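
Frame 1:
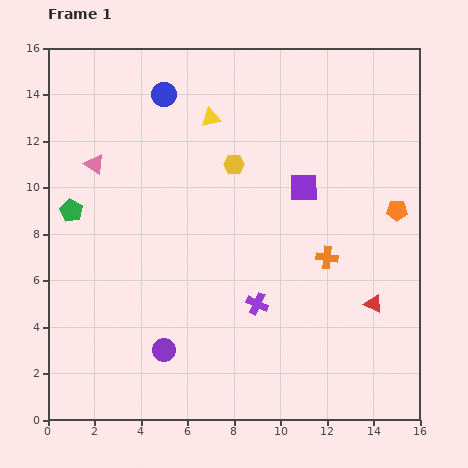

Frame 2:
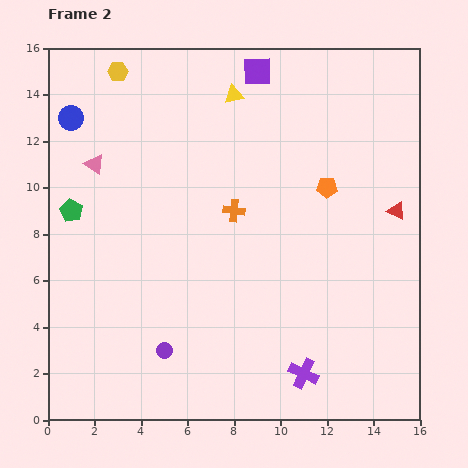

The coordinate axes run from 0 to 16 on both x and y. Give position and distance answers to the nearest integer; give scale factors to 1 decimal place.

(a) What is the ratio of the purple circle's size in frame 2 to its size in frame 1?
0.7×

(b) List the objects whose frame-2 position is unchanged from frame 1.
the green pentagon, the purple circle, the pink triangle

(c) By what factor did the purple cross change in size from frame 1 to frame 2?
1.4×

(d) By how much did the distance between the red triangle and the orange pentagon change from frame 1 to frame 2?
-1

Distance in frame 1: 4. Distance in frame 2: 3.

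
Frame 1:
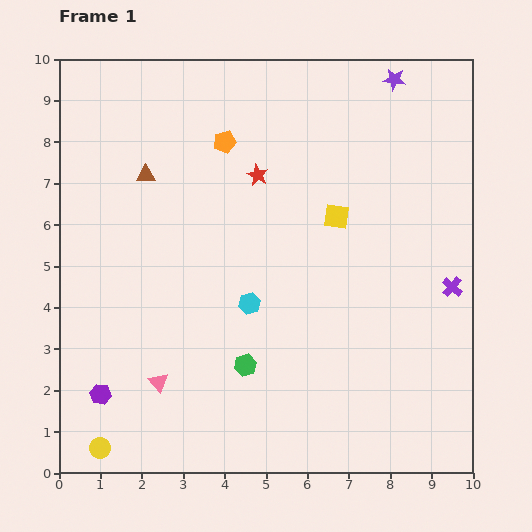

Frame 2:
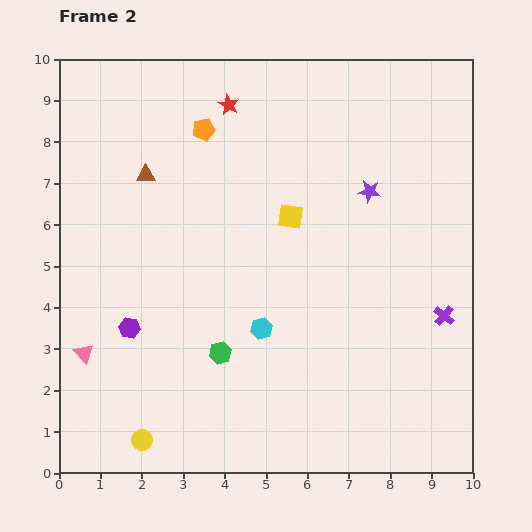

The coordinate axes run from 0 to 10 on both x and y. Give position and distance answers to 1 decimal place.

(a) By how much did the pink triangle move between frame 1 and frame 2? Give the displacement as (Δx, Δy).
(-1.8, 0.7)

The pink triangle was at (2.4, 2.2) in frame 1 and (0.6, 2.9) in frame 2.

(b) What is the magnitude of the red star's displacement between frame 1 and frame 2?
1.8

The red star moved from (4.8, 7.2) to (4.1, 8.9), a distance of √(0.7² + 1.7²) ≈ 1.8.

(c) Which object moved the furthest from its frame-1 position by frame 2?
the purple star

(moved 2.8; next 1.9)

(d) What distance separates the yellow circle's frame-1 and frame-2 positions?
1.0

The yellow circle moved from (1.0, 0.6) to (2.0, 0.8), a distance of √(1.0² + 0.2²) ≈ 1.0.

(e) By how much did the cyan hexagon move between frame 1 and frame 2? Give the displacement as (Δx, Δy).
(0.3, -0.6)

The cyan hexagon was at (4.6, 4.1) in frame 1 and (4.9, 3.5) in frame 2.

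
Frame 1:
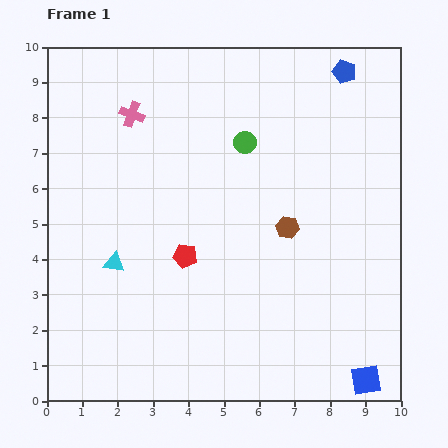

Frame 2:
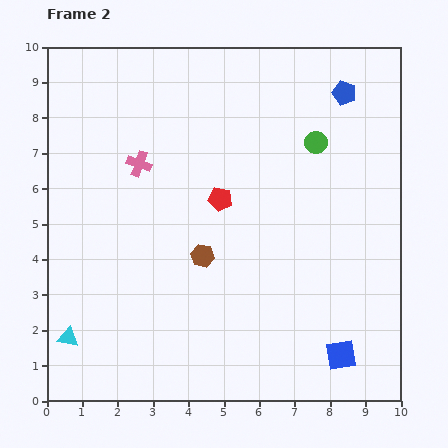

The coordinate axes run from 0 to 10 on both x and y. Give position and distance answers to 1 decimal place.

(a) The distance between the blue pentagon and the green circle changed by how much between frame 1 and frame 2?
-1.8

Distance in frame 1: 3.4. Distance in frame 2: 1.6.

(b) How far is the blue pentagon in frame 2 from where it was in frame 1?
0.6

The blue pentagon moved from (8.4, 9.3) to (8.4, 8.7), a distance of √(0.0² + 0.6²) ≈ 0.6.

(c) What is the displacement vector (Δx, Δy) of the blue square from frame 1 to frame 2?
(-0.7, 0.7)

The blue square was at (9.0, 0.6) in frame 1 and (8.3, 1.3) in frame 2.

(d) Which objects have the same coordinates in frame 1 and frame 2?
none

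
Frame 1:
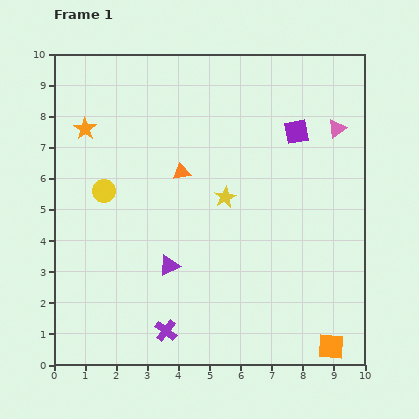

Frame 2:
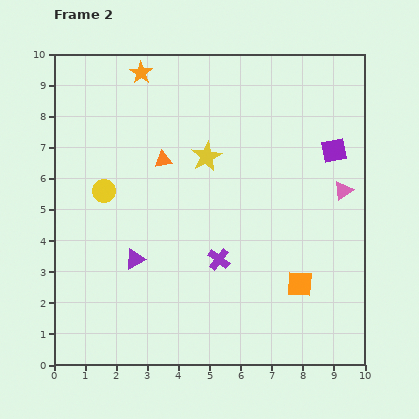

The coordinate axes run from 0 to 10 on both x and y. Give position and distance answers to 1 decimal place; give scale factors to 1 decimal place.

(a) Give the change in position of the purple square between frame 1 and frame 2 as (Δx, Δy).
(1.2, -0.6)

The purple square was at (7.8, 7.5) in frame 1 and (9.0, 6.9) in frame 2.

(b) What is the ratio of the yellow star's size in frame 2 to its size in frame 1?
1.4×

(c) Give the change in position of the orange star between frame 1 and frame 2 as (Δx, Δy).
(1.8, 1.8)

The orange star was at (1.0, 7.6) in frame 1 and (2.8, 9.4) in frame 2.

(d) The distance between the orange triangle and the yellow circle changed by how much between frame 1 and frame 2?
-0.5

Distance in frame 1: 2.6. Distance in frame 2: 2.1.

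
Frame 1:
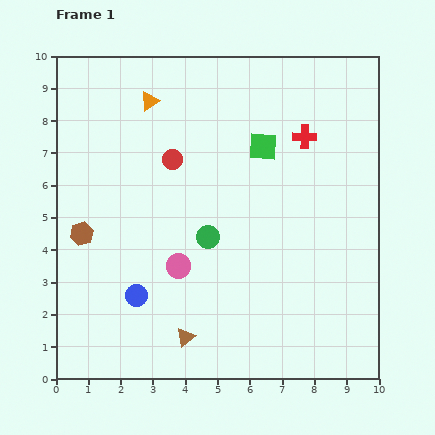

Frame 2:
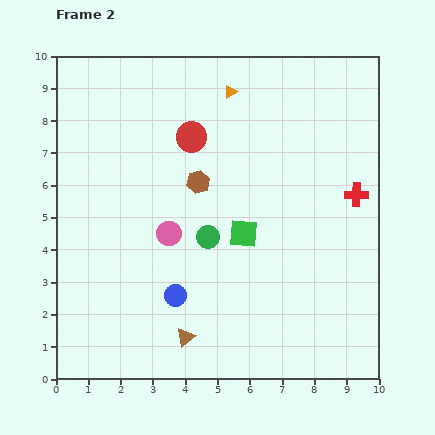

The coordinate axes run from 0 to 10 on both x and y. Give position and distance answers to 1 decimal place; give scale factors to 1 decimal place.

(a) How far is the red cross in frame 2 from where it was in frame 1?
2.4

The red cross moved from (7.7, 7.5) to (9.3, 5.7), a distance of √(1.6² + 1.8²) ≈ 2.4.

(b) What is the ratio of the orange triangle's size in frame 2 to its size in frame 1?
0.7×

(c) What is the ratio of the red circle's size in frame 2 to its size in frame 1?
1.5×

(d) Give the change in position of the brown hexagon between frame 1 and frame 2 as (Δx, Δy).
(3.6, 1.6)

The brown hexagon was at (0.8, 4.5) in frame 1 and (4.4, 6.1) in frame 2.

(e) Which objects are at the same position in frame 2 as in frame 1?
the brown triangle, the green circle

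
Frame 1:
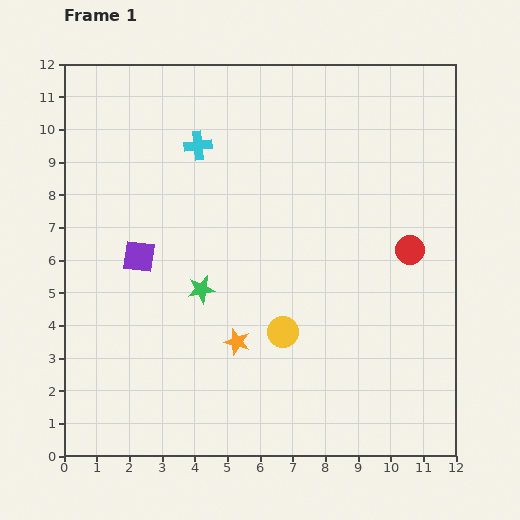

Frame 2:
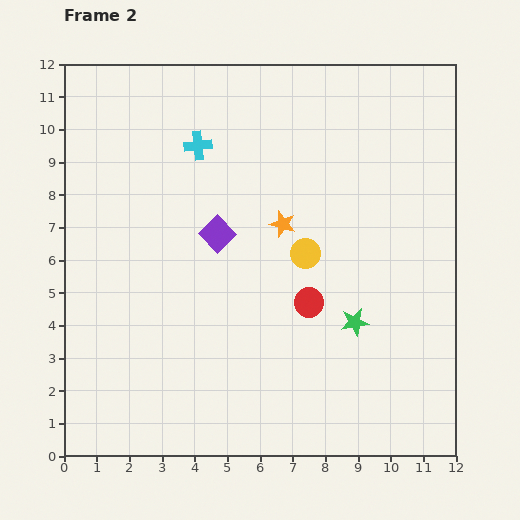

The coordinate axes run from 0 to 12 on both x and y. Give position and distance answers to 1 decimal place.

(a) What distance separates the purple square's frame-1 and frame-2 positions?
2.5

The purple square moved from (2.3, 6.1) to (4.7, 6.8), a distance of √(2.4² + 0.7²) ≈ 2.5.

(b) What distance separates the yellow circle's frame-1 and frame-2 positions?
2.5

The yellow circle moved from (6.7, 3.8) to (7.4, 6.2), a distance of √(0.7² + 2.4²) ≈ 2.5.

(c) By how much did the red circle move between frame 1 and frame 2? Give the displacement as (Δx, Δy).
(-3.1, -1.6)

The red circle was at (10.6, 6.3) in frame 1 and (7.5, 4.7) in frame 2.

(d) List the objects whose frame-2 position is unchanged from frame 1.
the cyan cross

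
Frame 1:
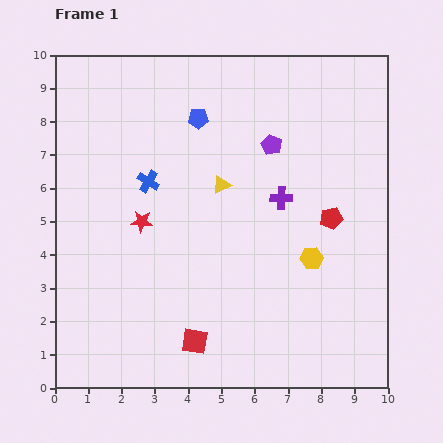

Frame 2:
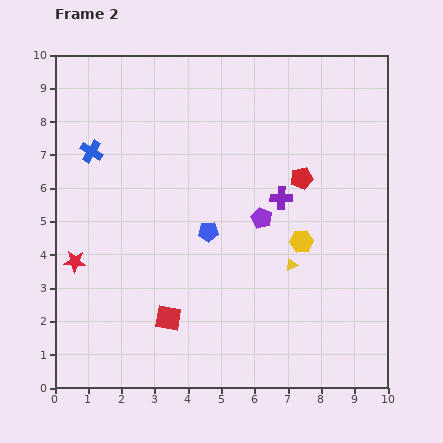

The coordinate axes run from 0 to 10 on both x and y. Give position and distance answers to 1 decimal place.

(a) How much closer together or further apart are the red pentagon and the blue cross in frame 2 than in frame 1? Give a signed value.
+0.8

Distance in frame 1: 5.6. Distance in frame 2: 6.4.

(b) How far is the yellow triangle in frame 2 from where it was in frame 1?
3.2

The yellow triangle moved from (5.0, 6.1) to (7.1, 3.7), a distance of √(2.1² + 2.4²) ≈ 3.2.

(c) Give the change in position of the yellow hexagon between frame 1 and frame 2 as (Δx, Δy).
(-0.3, 0.5)

The yellow hexagon was at (7.7, 3.9) in frame 1 and (7.4, 4.4) in frame 2.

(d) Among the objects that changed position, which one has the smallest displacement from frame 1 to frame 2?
the yellow hexagon

(moved 0.6)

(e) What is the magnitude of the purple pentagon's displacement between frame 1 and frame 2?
2.2

The purple pentagon moved from (6.5, 7.3) to (6.2, 5.1), a distance of √(0.3² + 2.2²) ≈ 2.2.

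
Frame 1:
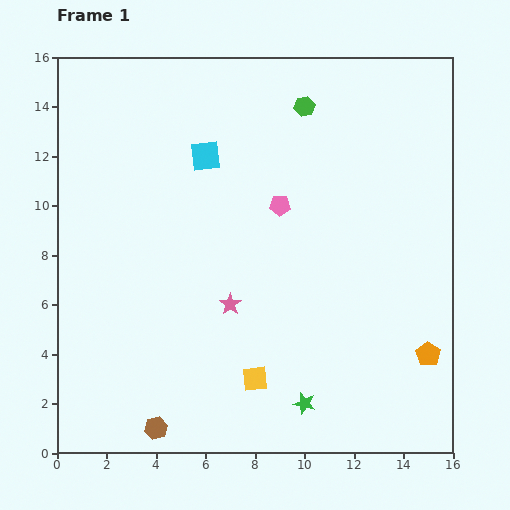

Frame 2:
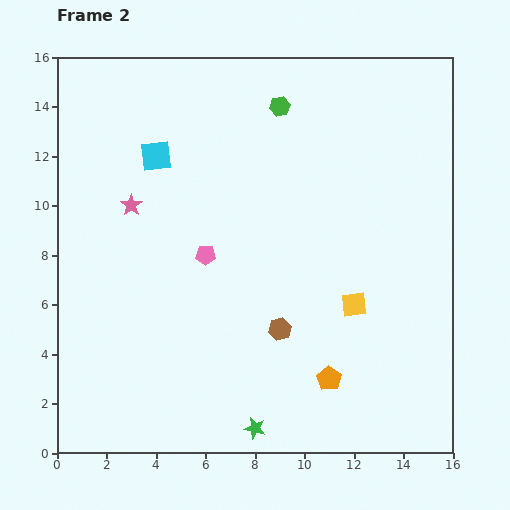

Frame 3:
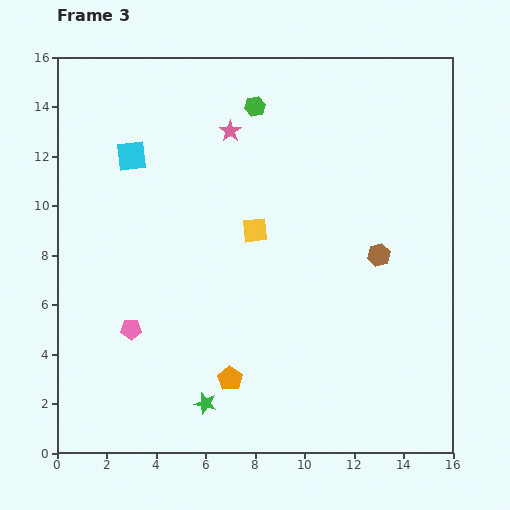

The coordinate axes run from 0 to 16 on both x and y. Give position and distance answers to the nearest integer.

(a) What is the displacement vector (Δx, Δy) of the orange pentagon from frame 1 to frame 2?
(-4, -1)

The orange pentagon was at (15, 4) in frame 1 and (11, 3) in frame 2.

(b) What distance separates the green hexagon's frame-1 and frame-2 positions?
1

The green hexagon moved from (10, 14) to (9, 14), a distance of √(1² + 0²) ≈ 1.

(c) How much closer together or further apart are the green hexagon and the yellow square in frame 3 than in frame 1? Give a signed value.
-6

Distance in frame 1: 11. Distance in frame 3: 5.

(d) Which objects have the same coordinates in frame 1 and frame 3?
none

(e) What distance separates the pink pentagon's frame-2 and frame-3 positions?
4

The pink pentagon moved from (6, 8) to (3, 5), a distance of √(3² + 3²) ≈ 4.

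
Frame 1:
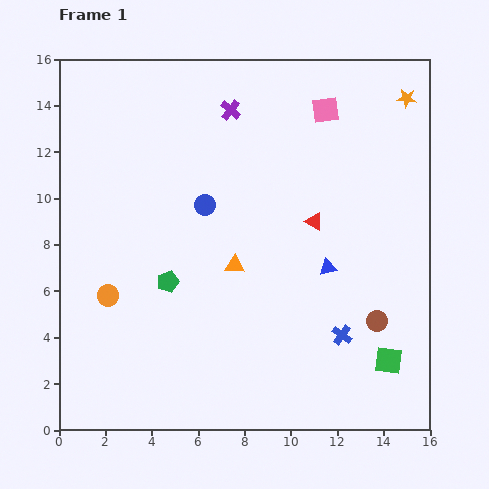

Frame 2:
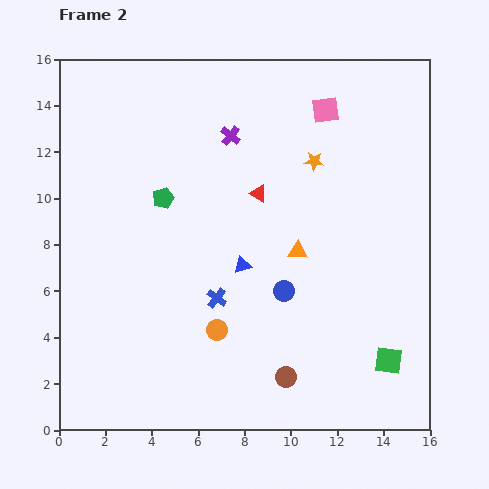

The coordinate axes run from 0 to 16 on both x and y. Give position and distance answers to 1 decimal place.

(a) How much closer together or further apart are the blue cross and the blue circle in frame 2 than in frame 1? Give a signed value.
-5.2

Distance in frame 1: 8.1. Distance in frame 2: 2.9.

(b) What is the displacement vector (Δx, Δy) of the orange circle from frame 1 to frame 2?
(4.7, -1.5)

The orange circle was at (2.1, 5.8) in frame 1 and (6.8, 4.3) in frame 2.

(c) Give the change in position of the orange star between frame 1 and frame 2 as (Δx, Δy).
(-4.0, -2.7)

The orange star was at (15.0, 14.3) in frame 1 and (11.0, 11.6) in frame 2.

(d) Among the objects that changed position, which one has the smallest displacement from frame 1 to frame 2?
the purple cross

(moved 1.1)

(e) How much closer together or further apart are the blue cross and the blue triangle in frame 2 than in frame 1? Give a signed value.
-1.2

Distance in frame 1: 3.0. Distance in frame 2: 1.8.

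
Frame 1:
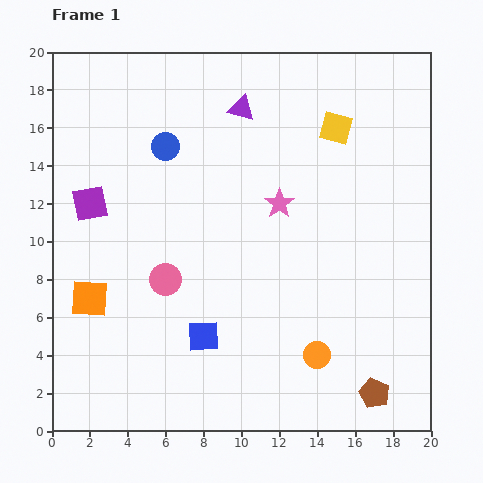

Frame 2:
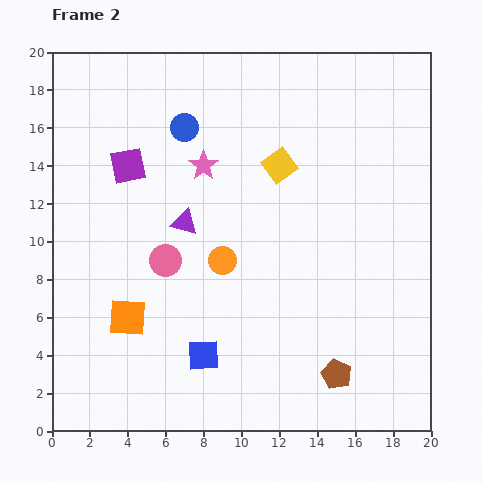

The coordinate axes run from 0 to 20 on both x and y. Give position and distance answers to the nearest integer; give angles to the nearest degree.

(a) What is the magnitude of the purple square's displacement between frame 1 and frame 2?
3

The purple square moved from (2, 12) to (4, 14), a distance of √(2² + 2²) ≈ 3.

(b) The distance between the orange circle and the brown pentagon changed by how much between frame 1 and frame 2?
+4

Distance in frame 1: 4. Distance in frame 2: 8.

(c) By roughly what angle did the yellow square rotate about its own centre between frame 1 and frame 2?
39° clockwise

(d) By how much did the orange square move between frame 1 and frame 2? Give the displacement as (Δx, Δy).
(2, -1)

The orange square was at (2, 7) in frame 1 and (4, 6) in frame 2.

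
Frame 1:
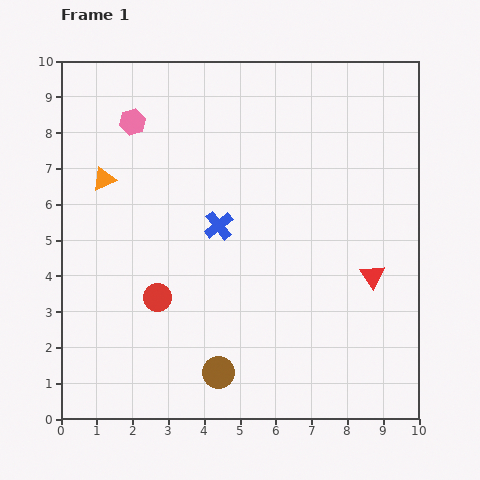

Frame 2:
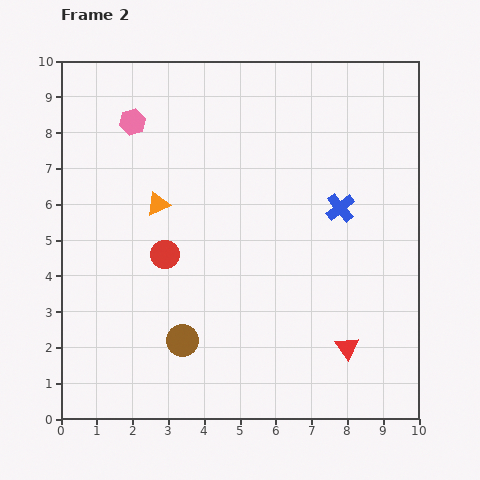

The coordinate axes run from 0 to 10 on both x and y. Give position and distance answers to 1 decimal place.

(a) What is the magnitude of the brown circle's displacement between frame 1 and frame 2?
1.3

The brown circle moved from (4.4, 1.3) to (3.4, 2.2), a distance of √(1.0² + 0.9²) ≈ 1.3.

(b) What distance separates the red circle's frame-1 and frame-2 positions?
1.2

The red circle moved from (2.7, 3.4) to (2.9, 4.6), a distance of √(0.2² + 1.2²) ≈ 1.2.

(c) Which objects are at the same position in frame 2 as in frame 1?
the pink hexagon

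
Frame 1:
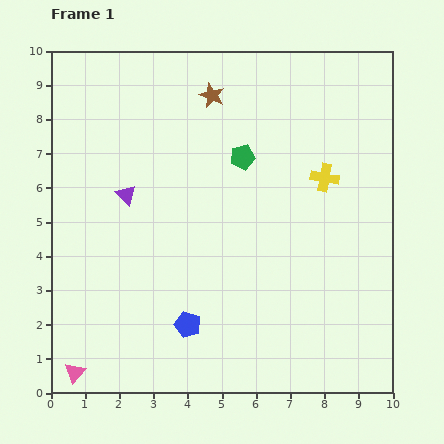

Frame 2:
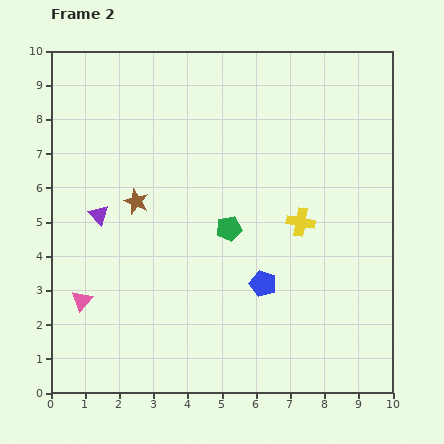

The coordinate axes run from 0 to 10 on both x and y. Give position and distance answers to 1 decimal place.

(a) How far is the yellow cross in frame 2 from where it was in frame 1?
1.5

The yellow cross moved from (8.0, 6.3) to (7.3, 5.0), a distance of √(0.7² + 1.3²) ≈ 1.5.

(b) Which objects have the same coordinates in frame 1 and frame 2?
none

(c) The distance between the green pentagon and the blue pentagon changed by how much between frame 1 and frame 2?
-3.3

Distance in frame 1: 5.2. Distance in frame 2: 1.9.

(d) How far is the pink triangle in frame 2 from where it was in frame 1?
2.1

The pink triangle moved from (0.7, 0.6) to (0.9, 2.7), a distance of √(0.2² + 2.1²) ≈ 2.1.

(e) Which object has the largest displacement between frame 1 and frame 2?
the brown star

(moved 3.8; next 2.5)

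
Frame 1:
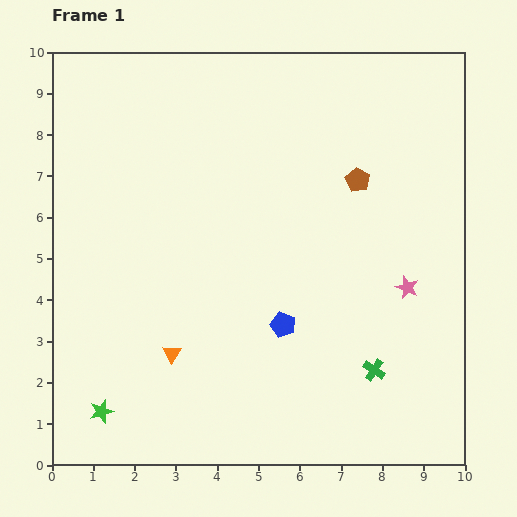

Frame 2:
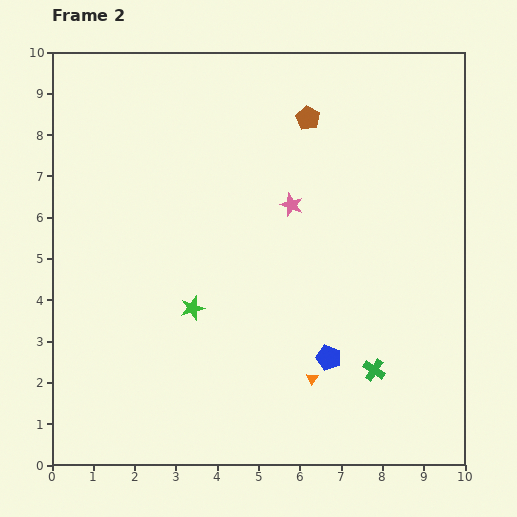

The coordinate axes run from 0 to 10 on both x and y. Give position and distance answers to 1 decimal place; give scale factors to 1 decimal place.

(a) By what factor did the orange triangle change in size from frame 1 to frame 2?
0.6×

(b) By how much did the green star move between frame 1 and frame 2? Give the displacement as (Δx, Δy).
(2.2, 2.5)

The green star was at (1.2, 1.3) in frame 1 and (3.4, 3.8) in frame 2.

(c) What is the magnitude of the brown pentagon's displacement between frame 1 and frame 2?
1.9

The brown pentagon moved from (7.4, 6.9) to (6.2, 8.4), a distance of √(1.2² + 1.5²) ≈ 1.9.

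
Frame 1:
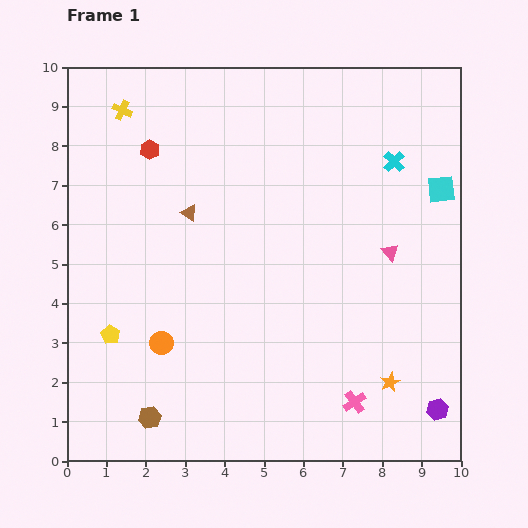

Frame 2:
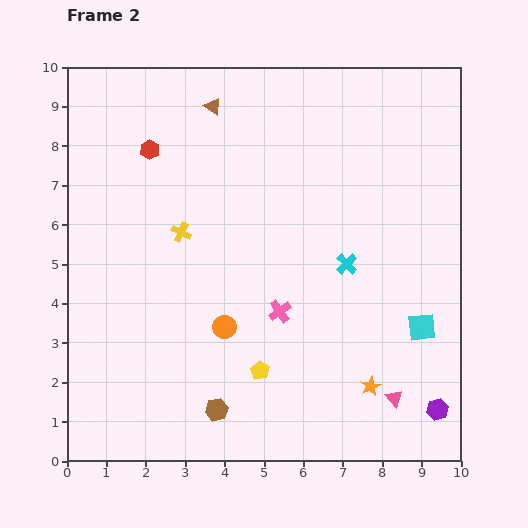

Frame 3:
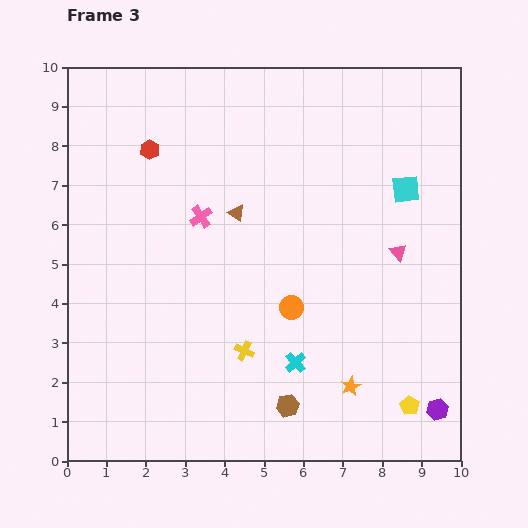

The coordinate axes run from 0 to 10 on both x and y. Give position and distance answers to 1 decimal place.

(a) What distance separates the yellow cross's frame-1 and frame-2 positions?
3.4

The yellow cross moved from (1.4, 8.9) to (2.9, 5.8), a distance of √(1.5² + 3.1²) ≈ 3.4.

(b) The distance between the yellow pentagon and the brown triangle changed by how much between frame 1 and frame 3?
+2.9

Distance in frame 1: 3.7. Distance in frame 3: 6.6.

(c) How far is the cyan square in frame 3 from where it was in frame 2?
3.5

The cyan square moved from (9.0, 3.4) to (8.6, 6.9), a distance of √(0.4² + 3.5²) ≈ 3.5.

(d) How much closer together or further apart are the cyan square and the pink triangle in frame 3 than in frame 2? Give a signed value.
-0.3

Distance in frame 2: 1.9. Distance in frame 3: 1.6.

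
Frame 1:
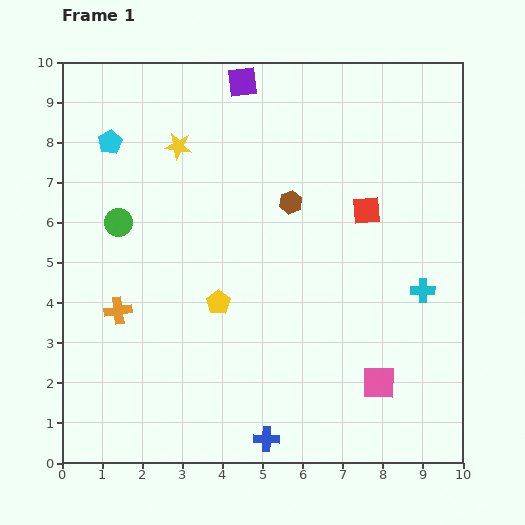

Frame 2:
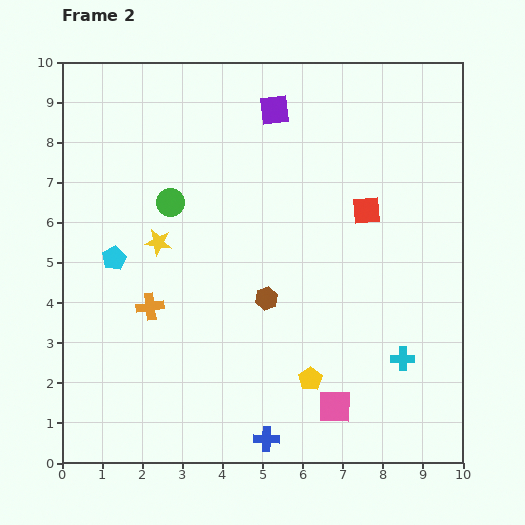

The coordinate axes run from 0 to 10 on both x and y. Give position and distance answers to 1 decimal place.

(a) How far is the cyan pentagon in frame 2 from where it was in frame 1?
2.9

The cyan pentagon moved from (1.2, 8.0) to (1.3, 5.1), a distance of √(0.1² + 2.9²) ≈ 2.9.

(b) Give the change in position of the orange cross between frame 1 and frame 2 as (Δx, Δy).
(0.8, 0.1)

The orange cross was at (1.4, 3.8) in frame 1 and (2.2, 3.9) in frame 2.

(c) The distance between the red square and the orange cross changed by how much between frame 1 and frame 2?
-0.8

Distance in frame 1: 6.7. Distance in frame 2: 5.9.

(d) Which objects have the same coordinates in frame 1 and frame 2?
the red square, the blue cross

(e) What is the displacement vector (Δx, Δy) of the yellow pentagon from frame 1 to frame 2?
(2.3, -1.9)

The yellow pentagon was at (3.9, 4.0) in frame 1 and (6.2, 2.1) in frame 2.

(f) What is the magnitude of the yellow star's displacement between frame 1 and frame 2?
2.5

The yellow star moved from (2.9, 7.9) to (2.4, 5.5), a distance of √(0.5² + 2.4²) ≈ 2.5.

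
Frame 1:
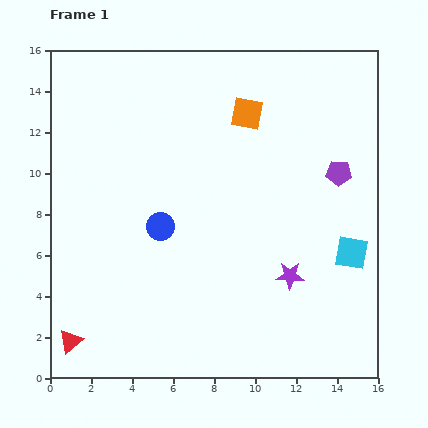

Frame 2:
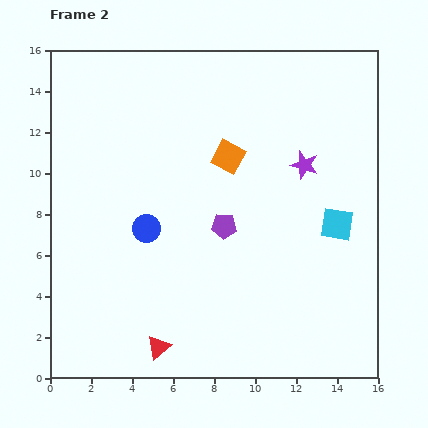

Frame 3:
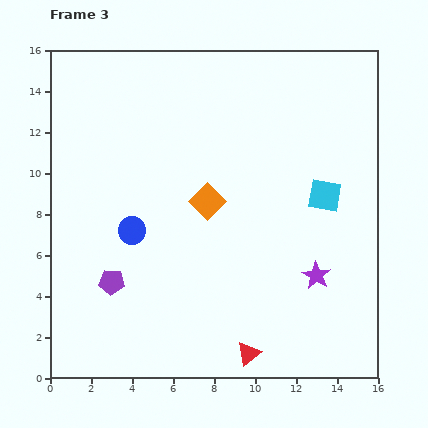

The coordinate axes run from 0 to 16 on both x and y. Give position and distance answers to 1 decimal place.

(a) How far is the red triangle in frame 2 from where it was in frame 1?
4.3

The red triangle moved from (1.0, 1.8) to (5.3, 1.5), a distance of √(4.3² + 0.3²) ≈ 4.3.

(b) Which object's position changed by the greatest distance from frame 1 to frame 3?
the purple pentagon

(moved 12.3; next 8.7)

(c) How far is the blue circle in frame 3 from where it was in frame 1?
1.4

The blue circle moved from (5.4, 7.4) to (4.0, 7.2), a distance of √(1.4² + 0.2²) ≈ 1.4.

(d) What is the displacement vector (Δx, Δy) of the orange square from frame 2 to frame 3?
(-1.0, -2.2)

The orange square was at (8.7, 10.8) in frame 2 and (7.7, 8.6) in frame 3.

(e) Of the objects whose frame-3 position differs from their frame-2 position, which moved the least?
the blue circle

(moved 0.7)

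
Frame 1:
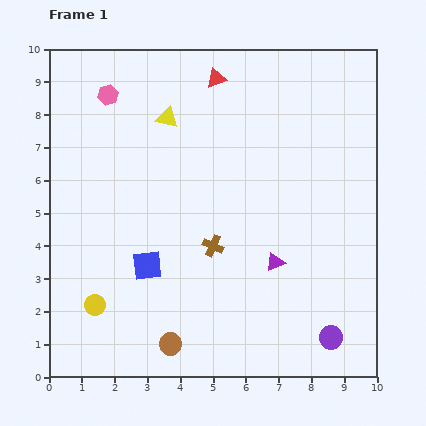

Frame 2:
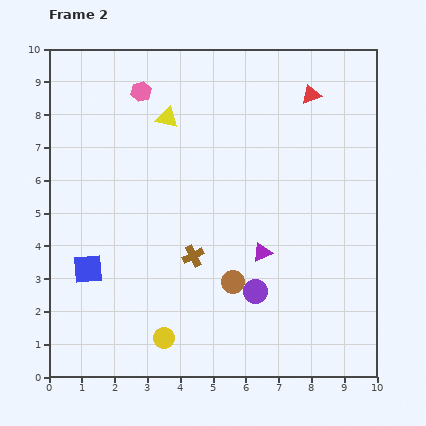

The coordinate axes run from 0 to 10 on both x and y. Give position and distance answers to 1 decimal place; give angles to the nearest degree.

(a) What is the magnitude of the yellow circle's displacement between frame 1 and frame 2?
2.3

The yellow circle moved from (1.4, 2.2) to (3.5, 1.2), a distance of √(2.1² + 1.0²) ≈ 2.3.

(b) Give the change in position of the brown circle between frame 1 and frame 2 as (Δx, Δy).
(1.9, 1.9)

The brown circle was at (3.7, 1.0) in frame 1 and (5.6, 2.9) in frame 2.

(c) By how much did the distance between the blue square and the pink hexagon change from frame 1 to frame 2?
+0.3

Distance in frame 1: 5.3. Distance in frame 2: 5.6.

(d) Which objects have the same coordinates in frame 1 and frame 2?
the yellow triangle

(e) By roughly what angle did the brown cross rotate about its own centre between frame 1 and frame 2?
39° clockwise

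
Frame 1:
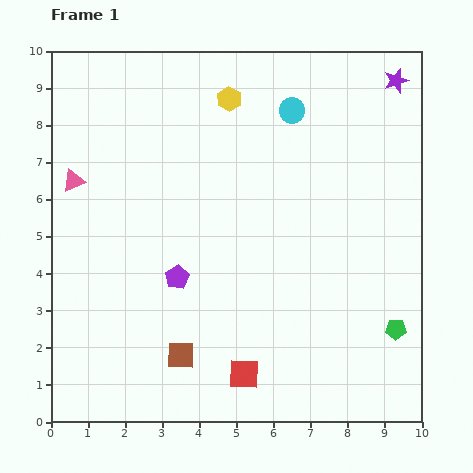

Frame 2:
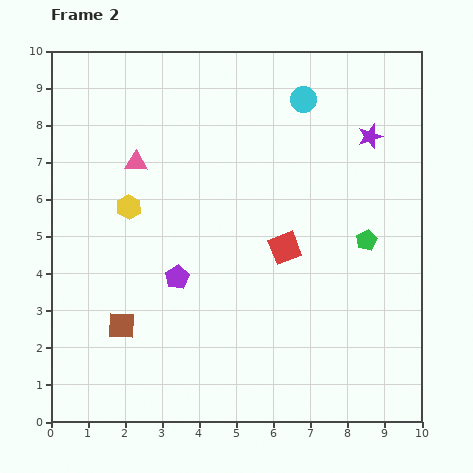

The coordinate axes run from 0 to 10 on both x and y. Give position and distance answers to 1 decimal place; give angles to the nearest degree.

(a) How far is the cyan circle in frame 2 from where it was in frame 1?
0.4

The cyan circle moved from (6.5, 8.4) to (6.8, 8.7), a distance of √(0.3² + 0.3²) ≈ 0.4.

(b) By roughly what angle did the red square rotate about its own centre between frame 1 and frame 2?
24° counter-clockwise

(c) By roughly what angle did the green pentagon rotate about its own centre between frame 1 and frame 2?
29° counter-clockwise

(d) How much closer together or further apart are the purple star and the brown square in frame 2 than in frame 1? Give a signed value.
-1.0

Distance in frame 1: 9.4. Distance in frame 2: 8.4.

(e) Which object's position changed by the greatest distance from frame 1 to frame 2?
the yellow hexagon

(moved 4.0; next 3.6)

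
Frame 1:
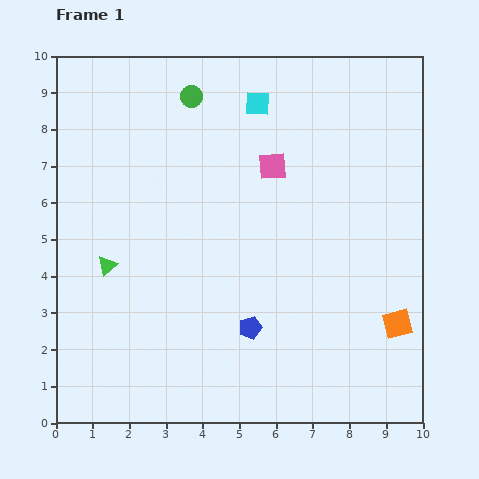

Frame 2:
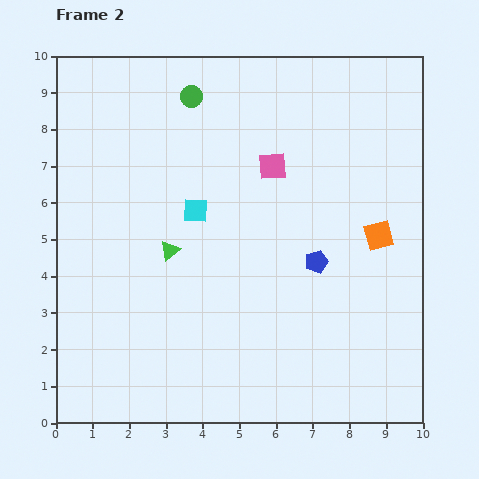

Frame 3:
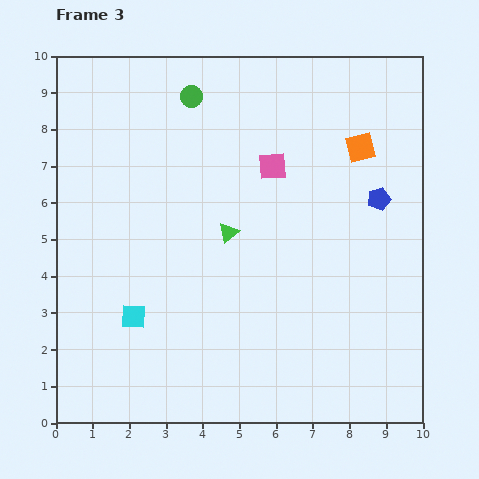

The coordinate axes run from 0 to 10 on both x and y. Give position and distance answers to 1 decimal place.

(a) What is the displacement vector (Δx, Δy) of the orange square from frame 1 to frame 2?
(-0.5, 2.4)

The orange square was at (9.3, 2.7) in frame 1 and (8.8, 5.1) in frame 2.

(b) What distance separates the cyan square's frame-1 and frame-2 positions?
3.4

The cyan square moved from (5.5, 8.7) to (3.8, 5.8), a distance of √(1.7² + 2.9²) ≈ 3.4.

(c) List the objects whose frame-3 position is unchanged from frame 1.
the green circle, the pink square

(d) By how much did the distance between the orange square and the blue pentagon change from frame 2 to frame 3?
-0.3

Distance in frame 2: 1.8. Distance in frame 3: 1.5.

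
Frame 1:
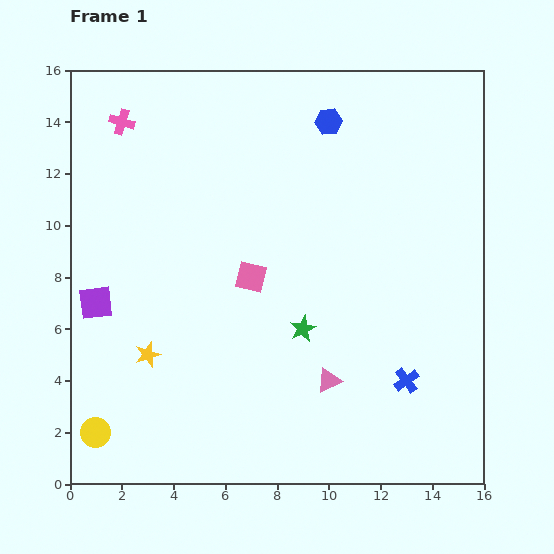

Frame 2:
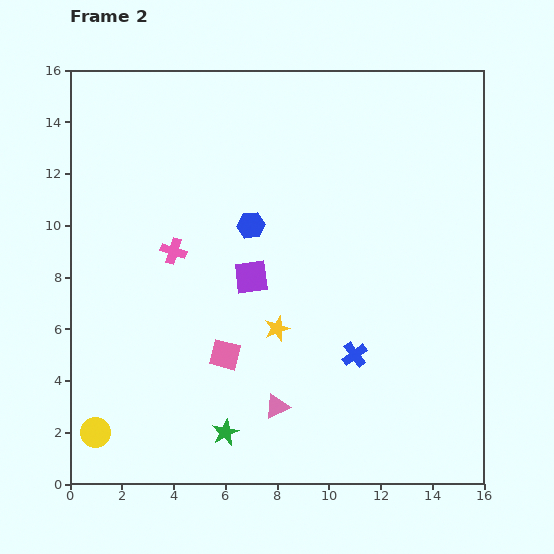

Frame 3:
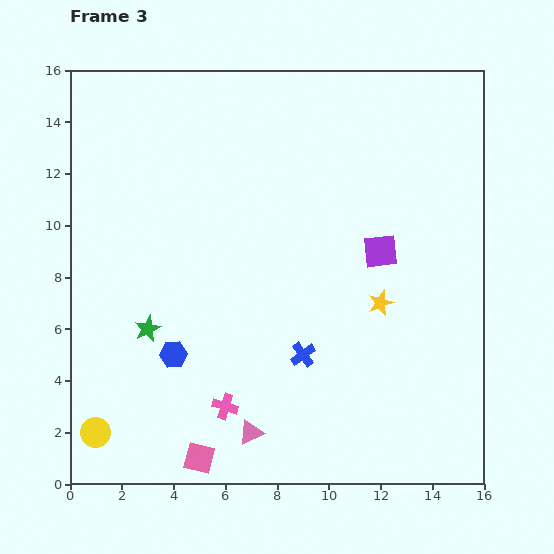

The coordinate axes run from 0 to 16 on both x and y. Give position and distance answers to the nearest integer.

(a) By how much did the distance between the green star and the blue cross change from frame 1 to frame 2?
+2

Distance in frame 1: 4. Distance in frame 2: 6.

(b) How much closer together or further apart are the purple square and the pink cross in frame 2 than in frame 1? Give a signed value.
-4

Distance in frame 1: 7. Distance in frame 2: 3.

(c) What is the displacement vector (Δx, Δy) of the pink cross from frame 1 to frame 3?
(4, -11)

The pink cross was at (2, 14) in frame 1 and (6, 3) in frame 3.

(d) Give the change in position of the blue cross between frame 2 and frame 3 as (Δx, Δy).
(-2, 0)

The blue cross was at (11, 5) in frame 2 and (9, 5) in frame 3.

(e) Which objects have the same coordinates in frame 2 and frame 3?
the yellow circle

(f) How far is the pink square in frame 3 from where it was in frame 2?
4

The pink square moved from (6, 5) to (5, 1), a distance of √(1² + 4²) ≈ 4.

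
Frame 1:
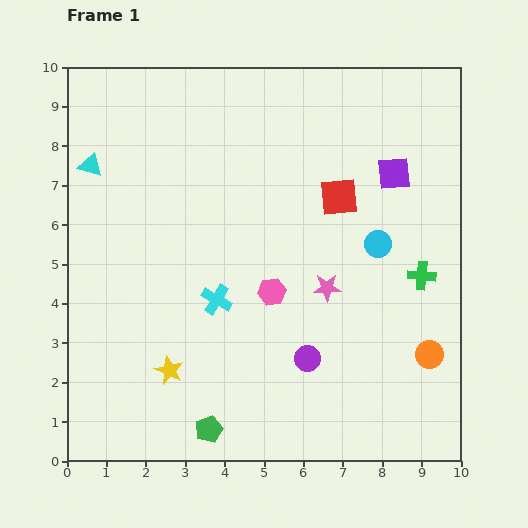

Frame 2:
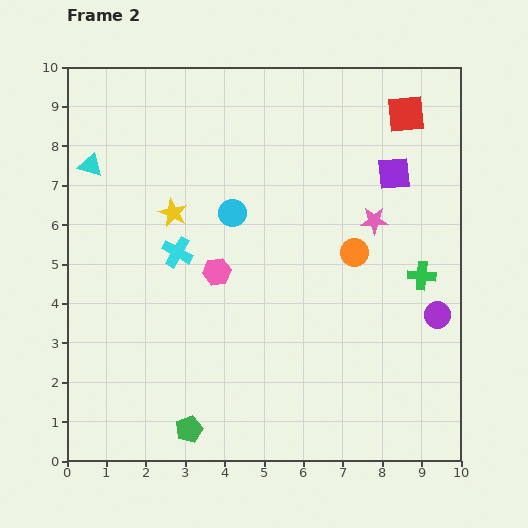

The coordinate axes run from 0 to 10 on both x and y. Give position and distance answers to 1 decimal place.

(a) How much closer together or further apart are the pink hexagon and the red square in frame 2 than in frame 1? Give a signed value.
+3.3

Distance in frame 1: 2.9. Distance in frame 2: 6.2.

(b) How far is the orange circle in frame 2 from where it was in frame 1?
3.2

The orange circle moved from (9.2, 2.7) to (7.3, 5.3), a distance of √(1.9² + 2.6²) ≈ 3.2.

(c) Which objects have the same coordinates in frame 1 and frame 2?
the purple square, the cyan triangle, the green cross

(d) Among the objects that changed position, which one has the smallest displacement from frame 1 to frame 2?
the green pentagon

(moved 0.5)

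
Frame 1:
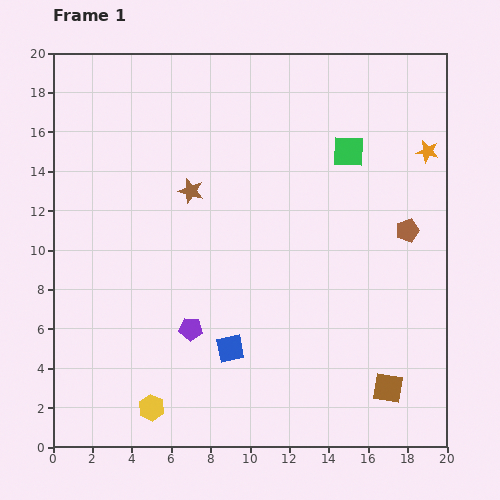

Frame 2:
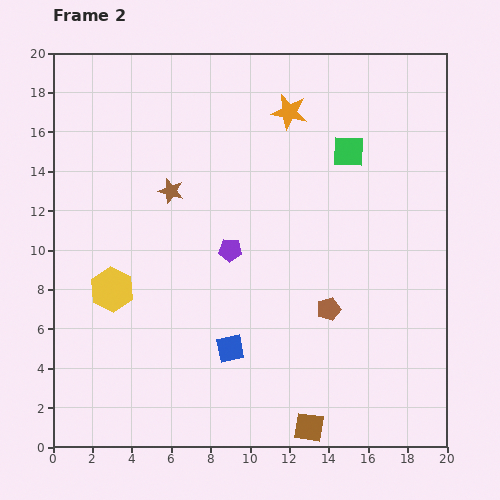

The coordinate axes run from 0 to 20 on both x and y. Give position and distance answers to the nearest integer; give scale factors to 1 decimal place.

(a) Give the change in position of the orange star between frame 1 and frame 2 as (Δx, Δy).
(-7, 2)

The orange star was at (19, 15) in frame 1 and (12, 17) in frame 2.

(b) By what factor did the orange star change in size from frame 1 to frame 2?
1.6×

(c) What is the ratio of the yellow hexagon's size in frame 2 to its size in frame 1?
1.7×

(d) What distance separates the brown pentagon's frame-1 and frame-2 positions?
6

The brown pentagon moved from (18, 11) to (14, 7), a distance of √(4² + 4²) ≈ 6.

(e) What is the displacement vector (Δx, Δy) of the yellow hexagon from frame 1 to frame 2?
(-2, 6)

The yellow hexagon was at (5, 2) in frame 1 and (3, 8) in frame 2.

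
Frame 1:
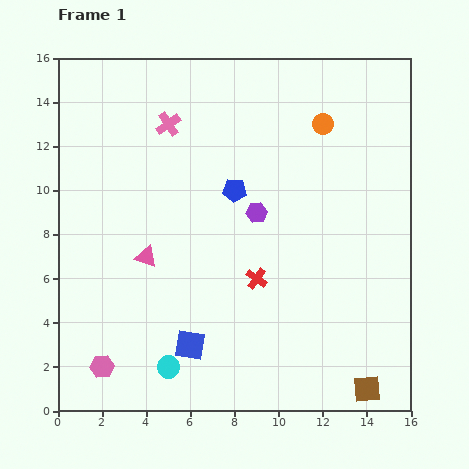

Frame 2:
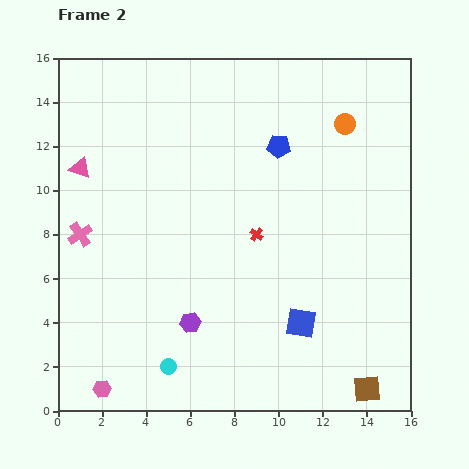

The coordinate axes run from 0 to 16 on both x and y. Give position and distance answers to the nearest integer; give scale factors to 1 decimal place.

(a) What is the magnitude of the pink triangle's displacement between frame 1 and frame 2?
5

The pink triangle moved from (4, 7) to (1, 11), a distance of √(3² + 4²) ≈ 5.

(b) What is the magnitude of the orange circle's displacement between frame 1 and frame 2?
1

The orange circle moved from (12, 13) to (13, 13), a distance of √(1² + 0²) ≈ 1.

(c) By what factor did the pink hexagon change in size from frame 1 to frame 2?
0.8×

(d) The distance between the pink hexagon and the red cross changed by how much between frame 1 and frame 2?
+2

Distance in frame 1: 8. Distance in frame 2: 10.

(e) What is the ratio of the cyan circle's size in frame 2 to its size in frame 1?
0.7×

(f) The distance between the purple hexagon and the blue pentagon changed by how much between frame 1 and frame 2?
+8

Distance in frame 1: 1. Distance in frame 2: 9.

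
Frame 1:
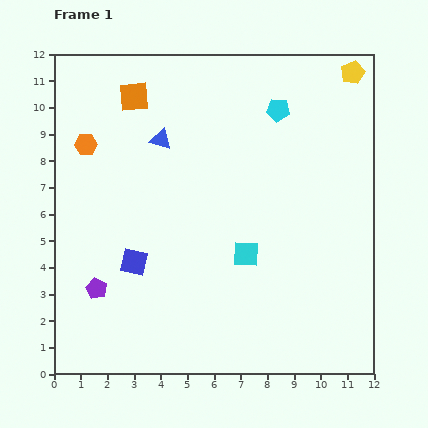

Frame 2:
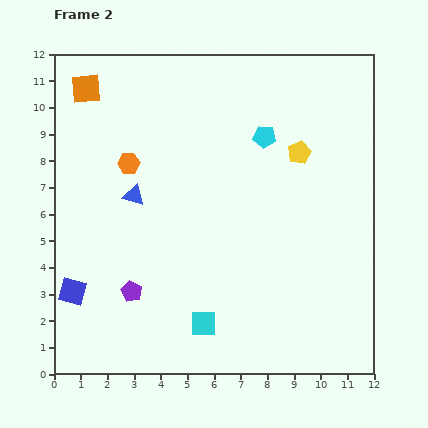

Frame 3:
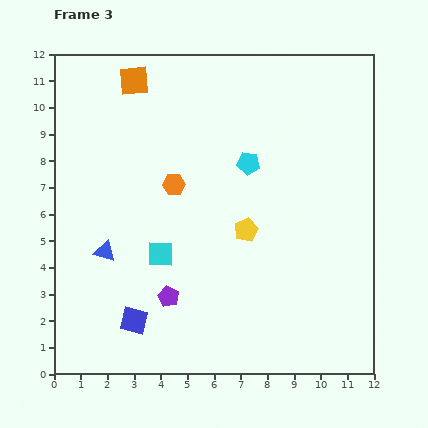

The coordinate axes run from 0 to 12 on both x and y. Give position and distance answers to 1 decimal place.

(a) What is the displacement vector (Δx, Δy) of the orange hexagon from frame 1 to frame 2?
(1.6, -0.7)

The orange hexagon was at (1.2, 8.6) in frame 1 and (2.8, 7.9) in frame 2.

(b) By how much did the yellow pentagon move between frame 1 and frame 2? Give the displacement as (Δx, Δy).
(-2.0, -3.0)

The yellow pentagon was at (11.2, 11.3) in frame 1 and (9.2, 8.3) in frame 2.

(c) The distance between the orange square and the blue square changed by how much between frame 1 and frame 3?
+2.8

Distance in frame 1: 6.2. Distance in frame 3: 9.0.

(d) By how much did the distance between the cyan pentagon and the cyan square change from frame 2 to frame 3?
-2.7

Distance in frame 2: 7.4. Distance in frame 3: 4.7.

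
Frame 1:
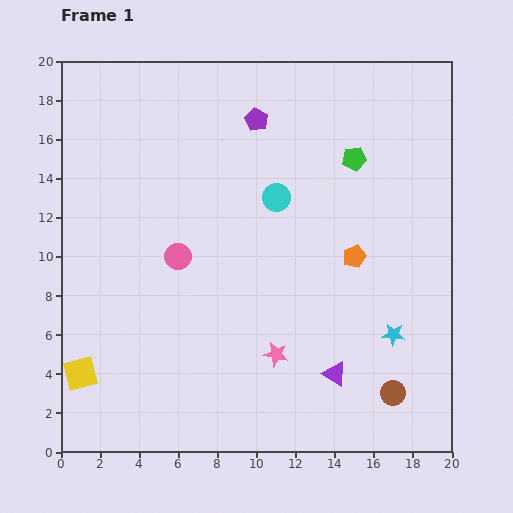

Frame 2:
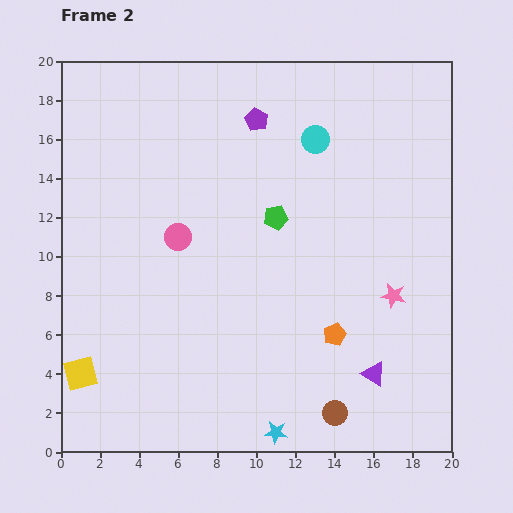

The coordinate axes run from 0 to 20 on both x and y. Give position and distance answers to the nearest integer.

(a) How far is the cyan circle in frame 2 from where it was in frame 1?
4

The cyan circle moved from (11, 13) to (13, 16), a distance of √(2² + 3²) ≈ 4.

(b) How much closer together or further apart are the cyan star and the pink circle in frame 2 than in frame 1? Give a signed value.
-1

Distance in frame 1: 12. Distance in frame 2: 11.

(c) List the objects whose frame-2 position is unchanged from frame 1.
the purple pentagon, the yellow square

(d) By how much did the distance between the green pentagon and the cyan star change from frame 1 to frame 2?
+2

Distance in frame 1: 9. Distance in frame 2: 11.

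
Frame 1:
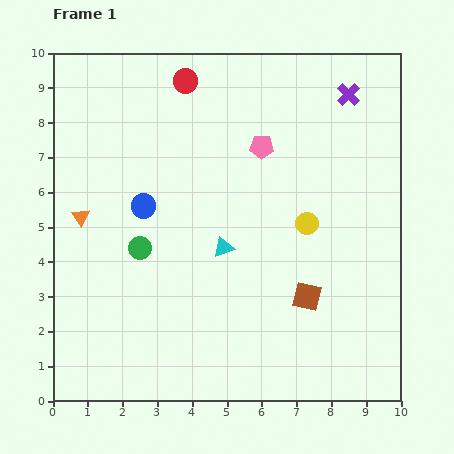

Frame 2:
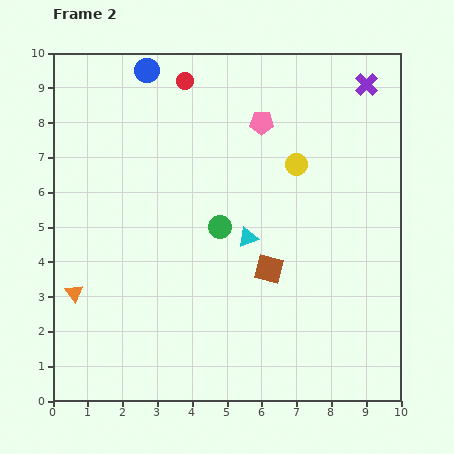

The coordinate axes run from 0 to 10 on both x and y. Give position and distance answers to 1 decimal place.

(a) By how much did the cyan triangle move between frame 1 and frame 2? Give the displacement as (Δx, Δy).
(0.7, 0.3)

The cyan triangle was at (4.9, 4.4) in frame 1 and (5.6, 4.7) in frame 2.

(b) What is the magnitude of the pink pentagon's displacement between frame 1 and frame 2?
0.7

The pink pentagon moved from (6.0, 7.3) to (6.0, 8.0), a distance of √(0.0² + 0.7²) ≈ 0.7.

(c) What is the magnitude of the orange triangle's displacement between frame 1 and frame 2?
2.2

The orange triangle moved from (0.8, 5.3) to (0.6, 3.1), a distance of √(0.2² + 2.2²) ≈ 2.2.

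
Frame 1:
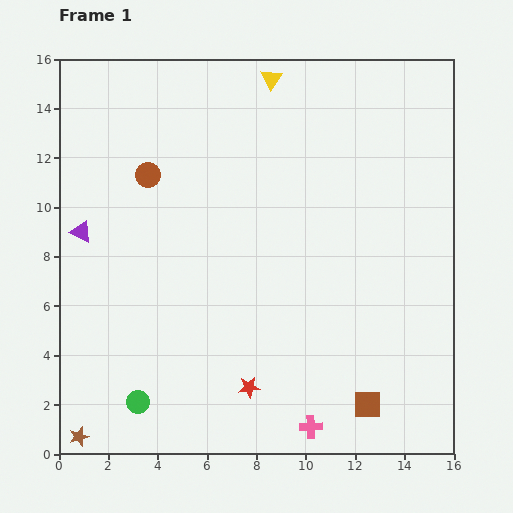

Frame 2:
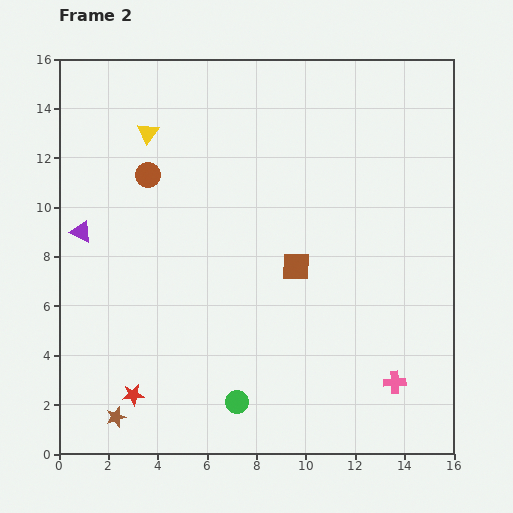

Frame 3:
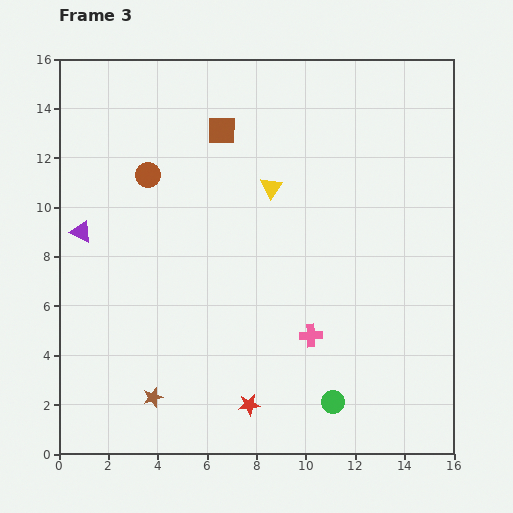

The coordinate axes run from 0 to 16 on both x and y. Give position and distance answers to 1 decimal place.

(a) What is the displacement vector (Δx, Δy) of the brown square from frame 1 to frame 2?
(-2.9, 5.6)

The brown square was at (12.5, 2.0) in frame 1 and (9.6, 7.6) in frame 2.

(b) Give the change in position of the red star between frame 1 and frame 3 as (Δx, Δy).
(0.0, -0.7)

The red star was at (7.7, 2.7) in frame 1 and (7.7, 2.0) in frame 3.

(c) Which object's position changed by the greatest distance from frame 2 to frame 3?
the brown square

(moved 6.3; next 5.5)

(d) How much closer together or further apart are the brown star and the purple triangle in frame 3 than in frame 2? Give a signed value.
-0.3

Distance in frame 2: 7.6. Distance in frame 3: 7.3.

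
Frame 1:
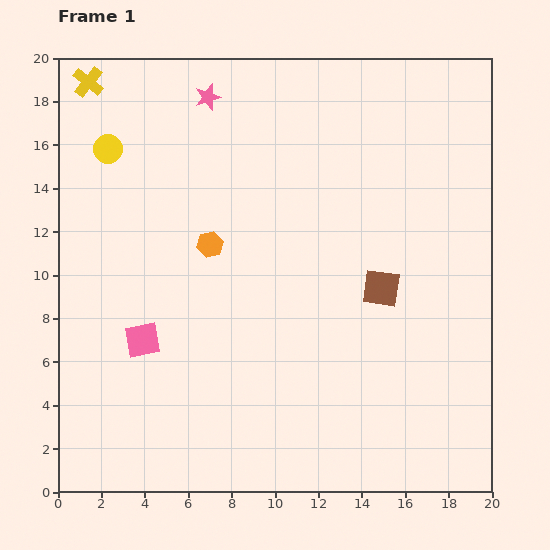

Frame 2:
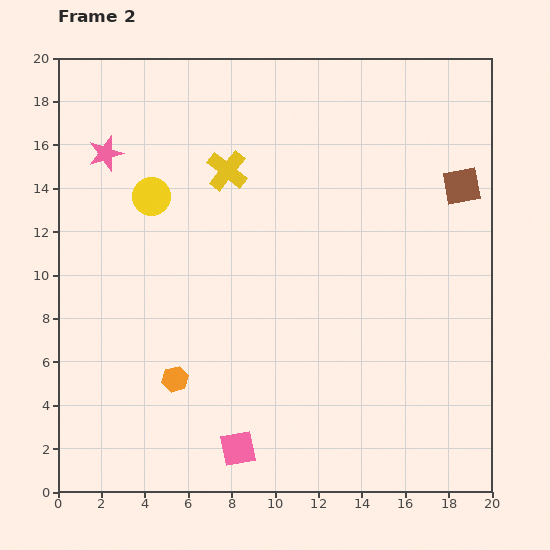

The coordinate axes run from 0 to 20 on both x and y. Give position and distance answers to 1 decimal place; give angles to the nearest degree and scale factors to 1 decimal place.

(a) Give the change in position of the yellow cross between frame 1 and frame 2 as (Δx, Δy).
(6.4, -4.1)

The yellow cross was at (1.4, 18.9) in frame 1 and (7.8, 14.8) in frame 2.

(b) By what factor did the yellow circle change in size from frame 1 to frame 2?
1.3×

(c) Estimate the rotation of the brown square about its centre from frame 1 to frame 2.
19° counter-clockwise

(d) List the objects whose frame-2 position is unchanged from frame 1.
none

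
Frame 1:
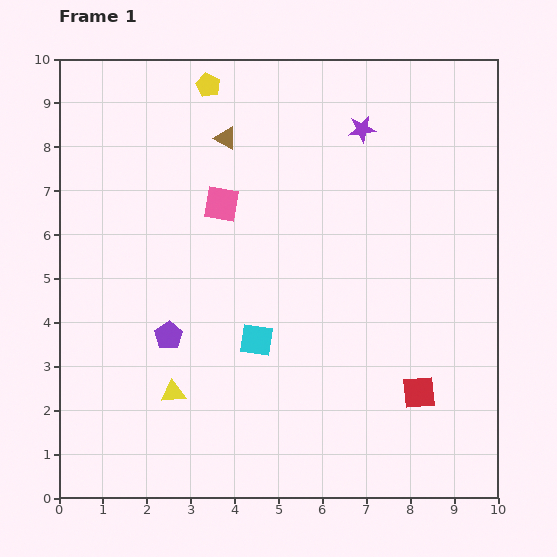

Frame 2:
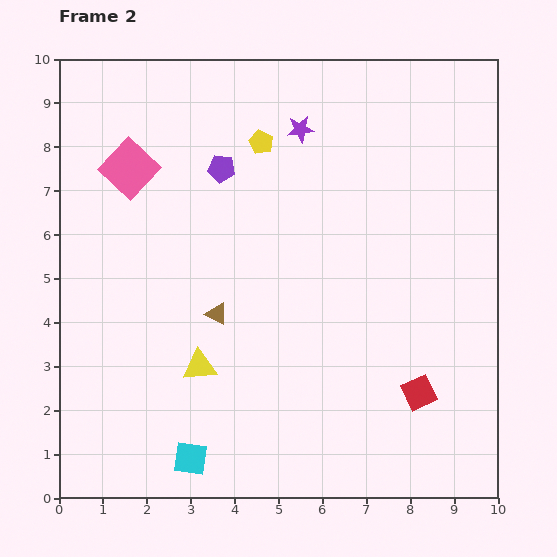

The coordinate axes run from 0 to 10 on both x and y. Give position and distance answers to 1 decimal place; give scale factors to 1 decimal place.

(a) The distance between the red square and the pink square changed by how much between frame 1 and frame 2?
+2.1

Distance in frame 1: 6.2. Distance in frame 2: 8.3.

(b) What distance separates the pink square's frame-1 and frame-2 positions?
2.2

The pink square moved from (3.7, 6.7) to (1.6, 7.5), a distance of √(2.1² + 0.8²) ≈ 2.2.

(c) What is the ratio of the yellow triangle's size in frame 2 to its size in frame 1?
1.4×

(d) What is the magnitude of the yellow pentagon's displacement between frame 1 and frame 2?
1.8

The yellow pentagon moved from (3.4, 9.4) to (4.6, 8.1), a distance of √(1.2² + 1.3²) ≈ 1.8.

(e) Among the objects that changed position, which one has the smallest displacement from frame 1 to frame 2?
the yellow triangle

(moved 0.8)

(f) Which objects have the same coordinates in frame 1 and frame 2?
the red square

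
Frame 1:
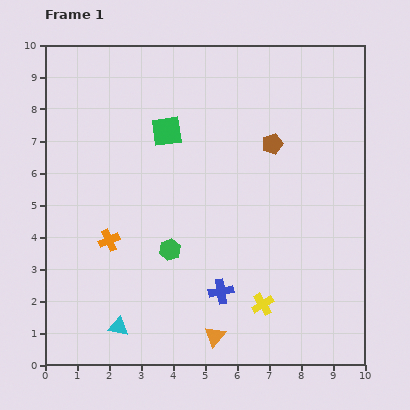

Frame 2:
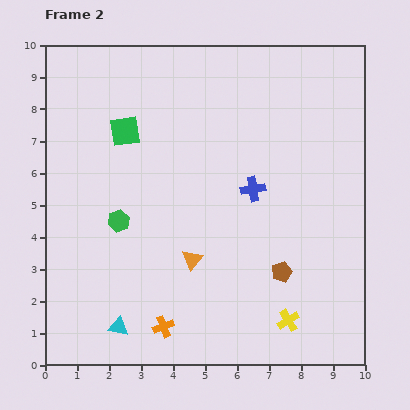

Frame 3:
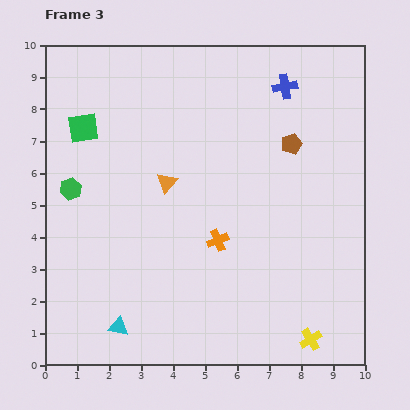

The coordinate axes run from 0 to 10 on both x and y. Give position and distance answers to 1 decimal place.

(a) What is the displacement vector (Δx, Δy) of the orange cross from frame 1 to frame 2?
(1.7, -2.7)

The orange cross was at (2.0, 3.9) in frame 1 and (3.7, 1.2) in frame 2.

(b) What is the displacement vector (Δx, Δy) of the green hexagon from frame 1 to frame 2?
(-1.6, 0.9)

The green hexagon was at (3.9, 3.6) in frame 1 and (2.3, 4.5) in frame 2.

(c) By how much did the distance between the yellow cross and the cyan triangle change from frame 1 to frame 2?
+0.7

Distance in frame 1: 4.6. Distance in frame 2: 5.3.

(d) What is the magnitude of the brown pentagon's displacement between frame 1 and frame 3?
0.6

The brown pentagon moved from (7.1, 6.9) to (7.7, 6.9), a distance of √(0.6² + 0.0²) ≈ 0.6.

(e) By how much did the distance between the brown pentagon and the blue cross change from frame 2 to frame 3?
-1.0

Distance in frame 2: 2.8. Distance in frame 3: 1.8.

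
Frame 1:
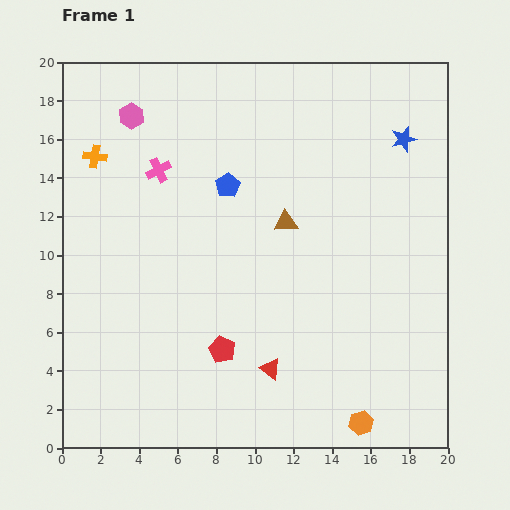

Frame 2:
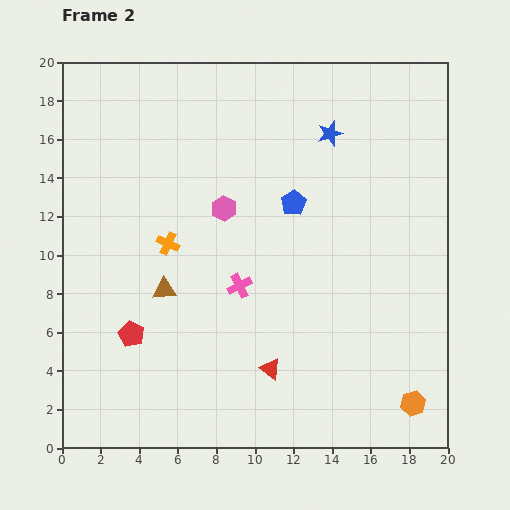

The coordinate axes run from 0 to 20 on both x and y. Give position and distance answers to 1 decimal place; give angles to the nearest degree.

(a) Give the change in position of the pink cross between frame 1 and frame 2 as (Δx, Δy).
(4.2, -6.0)

The pink cross was at (5.0, 14.4) in frame 1 and (9.2, 8.4) in frame 2.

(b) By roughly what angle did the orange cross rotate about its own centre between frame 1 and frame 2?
16° clockwise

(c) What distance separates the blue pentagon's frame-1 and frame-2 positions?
3.5

The blue pentagon moved from (8.6, 13.6) to (12.0, 12.7), a distance of √(3.4² + 0.9²) ≈ 3.5.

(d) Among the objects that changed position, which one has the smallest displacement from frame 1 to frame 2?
the orange hexagon

(moved 2.9)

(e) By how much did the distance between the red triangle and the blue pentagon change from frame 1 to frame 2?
-1.1

Distance in frame 1: 9.8. Distance in frame 2: 8.7.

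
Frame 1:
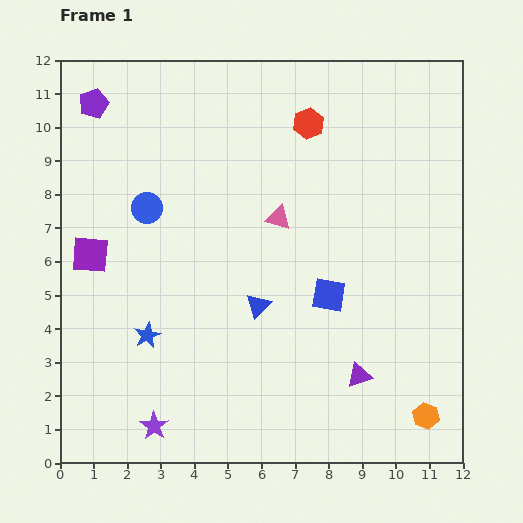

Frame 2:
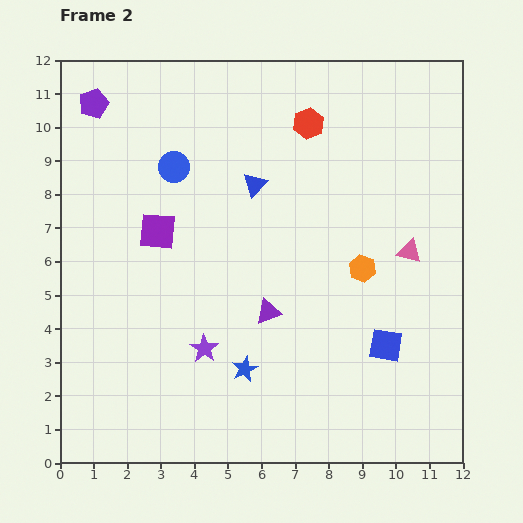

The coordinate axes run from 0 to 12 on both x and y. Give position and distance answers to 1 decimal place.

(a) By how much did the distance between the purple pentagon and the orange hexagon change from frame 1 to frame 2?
-4.2

Distance in frame 1: 13.6. Distance in frame 2: 9.4.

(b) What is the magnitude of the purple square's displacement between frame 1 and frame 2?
2.1

The purple square moved from (0.9, 6.2) to (2.9, 6.9), a distance of √(2.0² + 0.7²) ≈ 2.1.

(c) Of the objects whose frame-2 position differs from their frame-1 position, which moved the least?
the blue circle

(moved 1.4)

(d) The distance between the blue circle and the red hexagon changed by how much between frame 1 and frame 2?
-1.2

Distance in frame 1: 5.4. Distance in frame 2: 4.2.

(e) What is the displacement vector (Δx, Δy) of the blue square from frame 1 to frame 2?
(1.7, -1.5)

The blue square was at (8.0, 5.0) in frame 1 and (9.7, 3.5) in frame 2.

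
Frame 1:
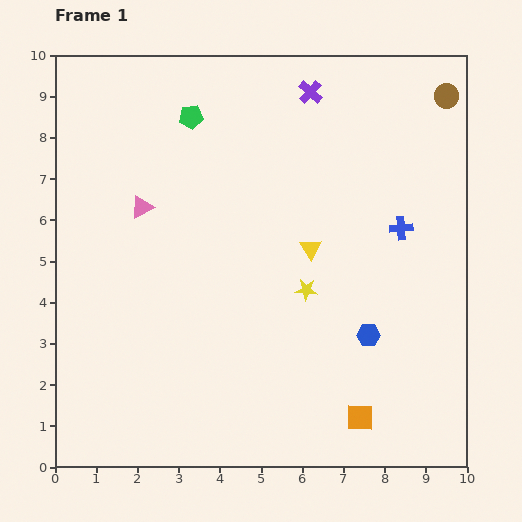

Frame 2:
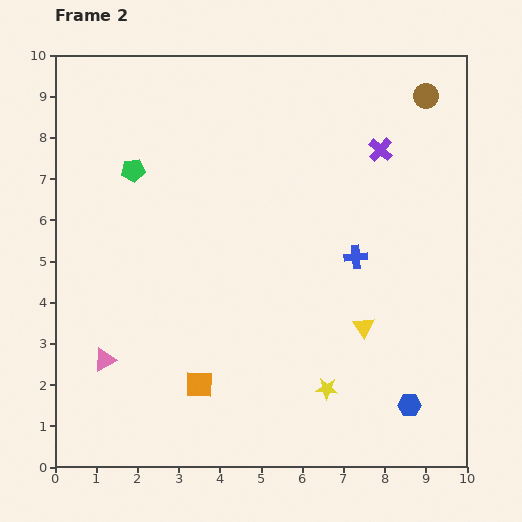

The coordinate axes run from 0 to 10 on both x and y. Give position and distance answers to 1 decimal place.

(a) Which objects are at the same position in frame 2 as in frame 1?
none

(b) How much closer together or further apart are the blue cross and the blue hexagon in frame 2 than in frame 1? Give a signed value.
+1.1

Distance in frame 1: 2.7. Distance in frame 2: 3.8.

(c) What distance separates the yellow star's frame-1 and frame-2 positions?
2.5

The yellow star moved from (6.1, 4.3) to (6.6, 1.9), a distance of √(0.5² + 2.4²) ≈ 2.5.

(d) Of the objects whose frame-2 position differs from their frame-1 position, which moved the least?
the brown circle

(moved 0.5)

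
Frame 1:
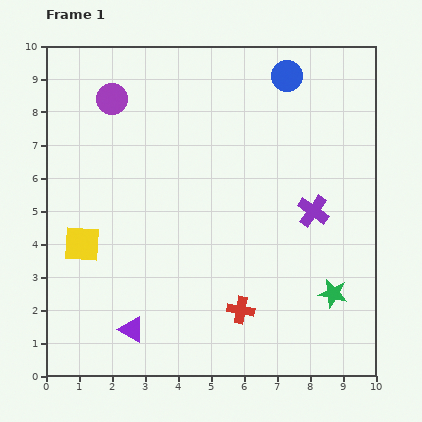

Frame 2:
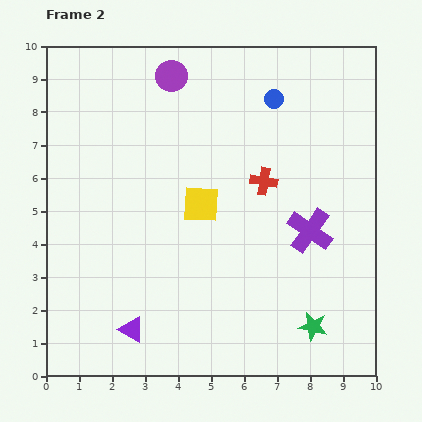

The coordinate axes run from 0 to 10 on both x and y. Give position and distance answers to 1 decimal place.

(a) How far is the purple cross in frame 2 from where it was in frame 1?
0.6

The purple cross moved from (8.1, 5.0) to (8.0, 4.4), a distance of √(0.1² + 0.6²) ≈ 0.6.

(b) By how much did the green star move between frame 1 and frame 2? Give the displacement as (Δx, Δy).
(-0.6, -1.0)

The green star was at (8.7, 2.5) in frame 1 and (8.1, 1.5) in frame 2.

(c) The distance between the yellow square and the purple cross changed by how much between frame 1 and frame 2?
-3.7

Distance in frame 1: 7.1. Distance in frame 2: 3.4.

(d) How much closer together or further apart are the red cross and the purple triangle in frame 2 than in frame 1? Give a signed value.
+2.6

Distance in frame 1: 3.4. Distance in frame 2: 6.0.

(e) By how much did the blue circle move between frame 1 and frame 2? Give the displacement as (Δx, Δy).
(-0.4, -0.7)

The blue circle was at (7.3, 9.1) in frame 1 and (6.9, 8.4) in frame 2.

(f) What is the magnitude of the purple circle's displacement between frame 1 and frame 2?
1.9

The purple circle moved from (2.0, 8.4) to (3.8, 9.1), a distance of √(1.8² + 0.7²) ≈ 1.9.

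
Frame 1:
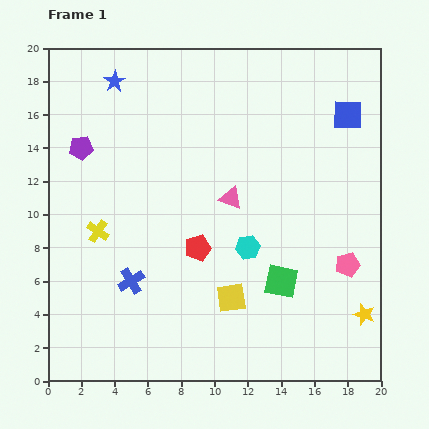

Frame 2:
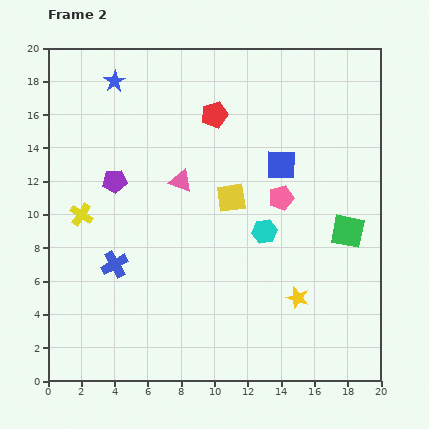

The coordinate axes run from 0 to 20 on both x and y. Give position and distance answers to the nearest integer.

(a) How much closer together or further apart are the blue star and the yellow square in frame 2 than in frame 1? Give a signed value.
-5

Distance in frame 1: 15. Distance in frame 2: 10.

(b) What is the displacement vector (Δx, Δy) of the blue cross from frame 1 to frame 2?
(-1, 1)

The blue cross was at (5, 6) in frame 1 and (4, 7) in frame 2.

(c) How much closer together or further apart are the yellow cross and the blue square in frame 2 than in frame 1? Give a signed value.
-5

Distance in frame 1: 17. Distance in frame 2: 12.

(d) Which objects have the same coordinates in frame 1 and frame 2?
the blue star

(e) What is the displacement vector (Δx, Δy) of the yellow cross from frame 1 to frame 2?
(-1, 1)

The yellow cross was at (3, 9) in frame 1 and (2, 10) in frame 2.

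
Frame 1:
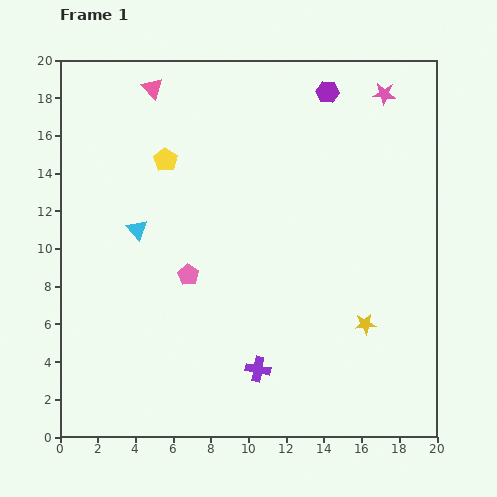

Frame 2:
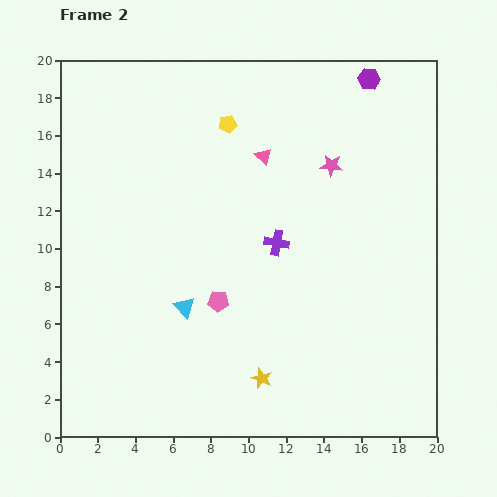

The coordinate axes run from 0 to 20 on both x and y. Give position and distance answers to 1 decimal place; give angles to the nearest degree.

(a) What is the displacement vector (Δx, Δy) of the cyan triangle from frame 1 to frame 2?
(2.5, -4.1)

The cyan triangle was at (4.1, 11.0) in frame 1 and (6.6, 6.9) in frame 2.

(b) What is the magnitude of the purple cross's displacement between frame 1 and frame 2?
6.8

The purple cross moved from (10.5, 3.6) to (11.5, 10.3), a distance of √(1.0² + 6.7²) ≈ 6.8.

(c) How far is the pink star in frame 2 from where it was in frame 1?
4.7

The pink star moved from (17.2, 18.2) to (14.4, 14.4), a distance of √(2.8² + 3.8²) ≈ 4.7.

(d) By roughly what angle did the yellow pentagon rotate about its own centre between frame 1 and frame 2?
29° clockwise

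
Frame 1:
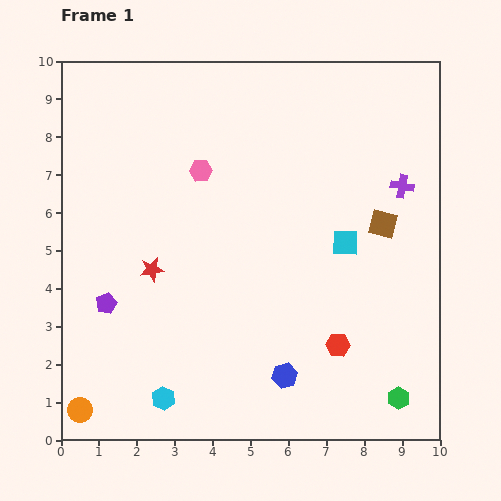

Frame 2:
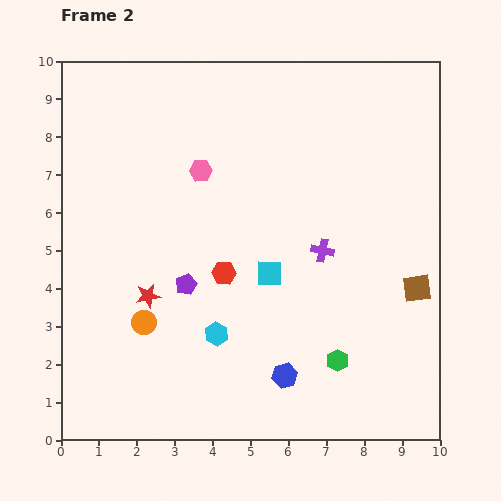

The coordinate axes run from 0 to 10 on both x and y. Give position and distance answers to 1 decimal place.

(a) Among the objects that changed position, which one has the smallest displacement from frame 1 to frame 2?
the red star

(moved 0.7)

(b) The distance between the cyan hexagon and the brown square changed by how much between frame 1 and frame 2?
-2.0

Distance in frame 1: 7.4. Distance in frame 2: 5.4.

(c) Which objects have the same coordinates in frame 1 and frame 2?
the pink hexagon, the blue hexagon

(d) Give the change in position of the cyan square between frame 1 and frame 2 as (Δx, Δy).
(-2.0, -0.8)

The cyan square was at (7.5, 5.2) in frame 1 and (5.5, 4.4) in frame 2.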